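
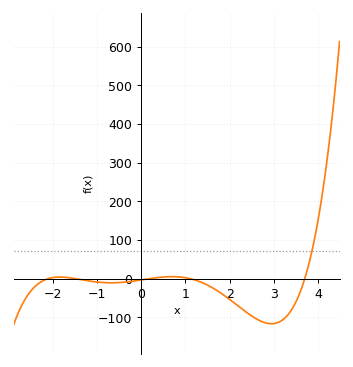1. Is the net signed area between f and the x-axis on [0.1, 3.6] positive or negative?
negative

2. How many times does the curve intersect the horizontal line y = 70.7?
1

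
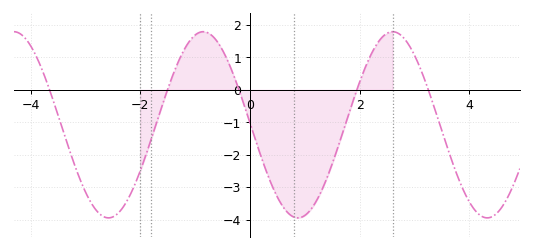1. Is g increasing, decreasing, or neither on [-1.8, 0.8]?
neither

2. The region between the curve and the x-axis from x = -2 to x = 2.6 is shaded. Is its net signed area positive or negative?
negative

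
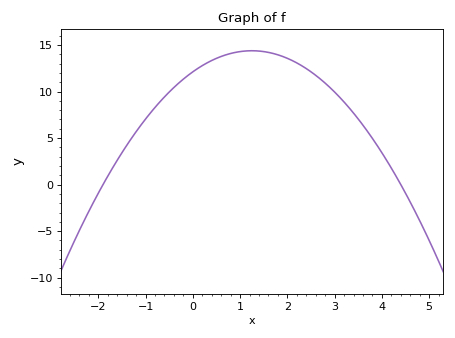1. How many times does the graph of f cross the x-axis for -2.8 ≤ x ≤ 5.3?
2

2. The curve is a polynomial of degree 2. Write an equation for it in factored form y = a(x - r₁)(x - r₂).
y = -1.45(x + 1.9)(x - 4.4)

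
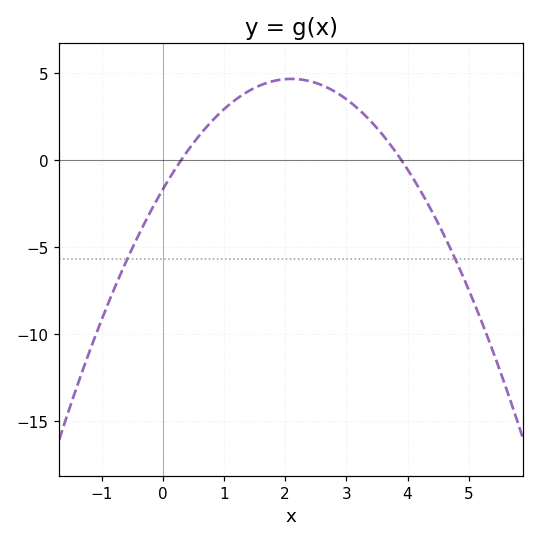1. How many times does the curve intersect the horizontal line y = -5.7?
2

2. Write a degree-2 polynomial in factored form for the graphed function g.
y = -1.44(x - 0.3)(x - 3.9)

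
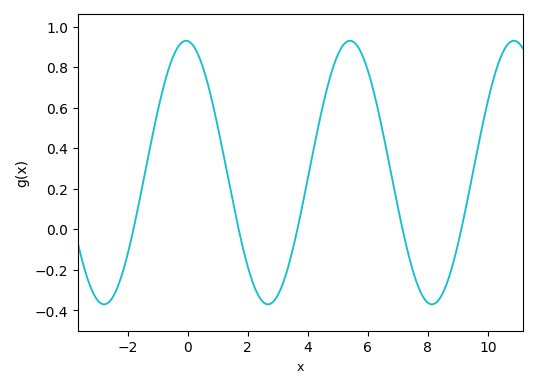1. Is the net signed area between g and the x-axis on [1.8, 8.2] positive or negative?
positive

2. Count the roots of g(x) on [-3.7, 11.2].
5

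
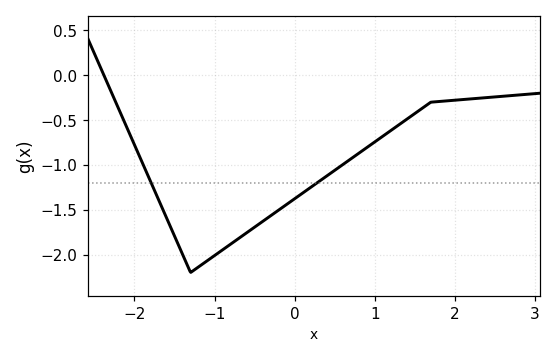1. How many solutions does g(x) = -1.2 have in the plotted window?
2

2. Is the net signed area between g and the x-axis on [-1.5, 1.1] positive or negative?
negative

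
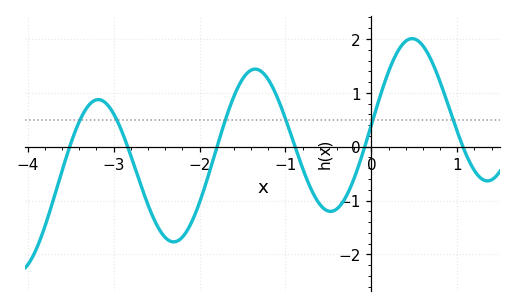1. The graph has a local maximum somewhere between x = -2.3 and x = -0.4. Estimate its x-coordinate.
-1.4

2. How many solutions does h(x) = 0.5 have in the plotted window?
6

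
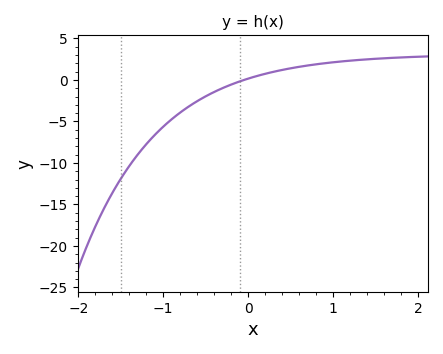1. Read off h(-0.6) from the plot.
-2.5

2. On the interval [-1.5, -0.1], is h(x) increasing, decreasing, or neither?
increasing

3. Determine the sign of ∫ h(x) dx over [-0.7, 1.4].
positive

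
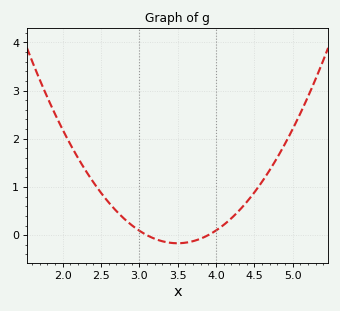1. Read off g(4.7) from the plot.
1.34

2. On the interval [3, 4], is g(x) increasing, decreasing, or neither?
neither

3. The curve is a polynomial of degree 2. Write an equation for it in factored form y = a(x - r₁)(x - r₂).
y = 1.05(x - 3.1)(x - 3.9)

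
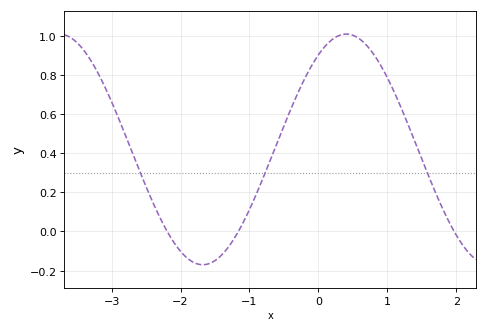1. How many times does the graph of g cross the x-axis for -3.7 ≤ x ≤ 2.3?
3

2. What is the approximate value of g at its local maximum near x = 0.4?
1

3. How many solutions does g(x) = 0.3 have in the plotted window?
3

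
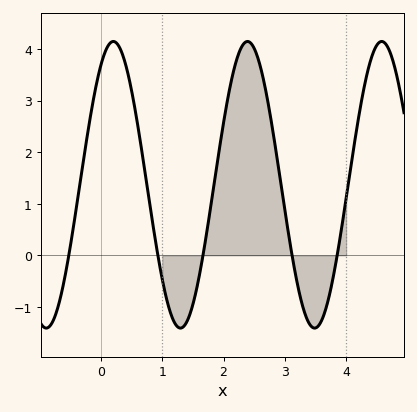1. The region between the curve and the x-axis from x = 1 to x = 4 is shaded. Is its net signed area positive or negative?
positive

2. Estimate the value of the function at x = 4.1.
1.9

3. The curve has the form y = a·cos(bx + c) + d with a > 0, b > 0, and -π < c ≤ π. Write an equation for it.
y = 2.78cos(2.87x - 0.58) + 1.37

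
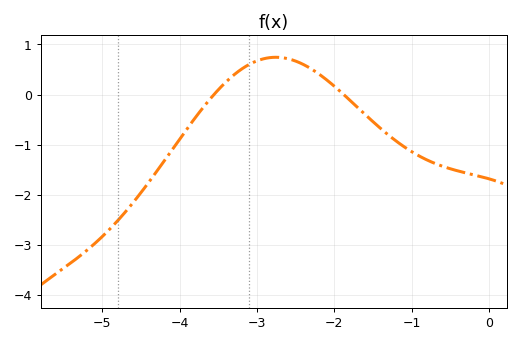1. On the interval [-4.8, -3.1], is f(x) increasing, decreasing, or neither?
increasing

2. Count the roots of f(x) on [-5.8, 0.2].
2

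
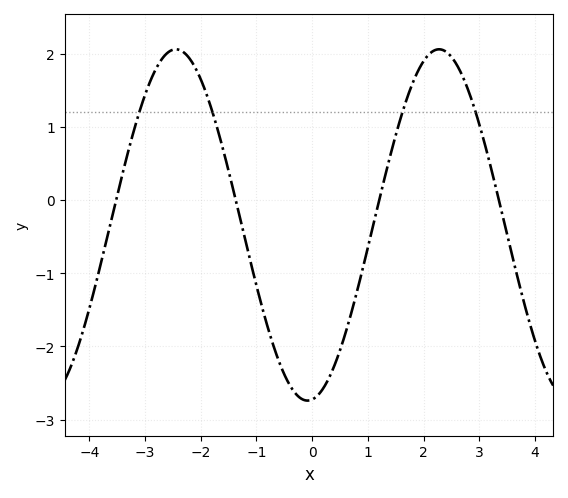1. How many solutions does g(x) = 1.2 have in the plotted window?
4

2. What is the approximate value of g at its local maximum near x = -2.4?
2.1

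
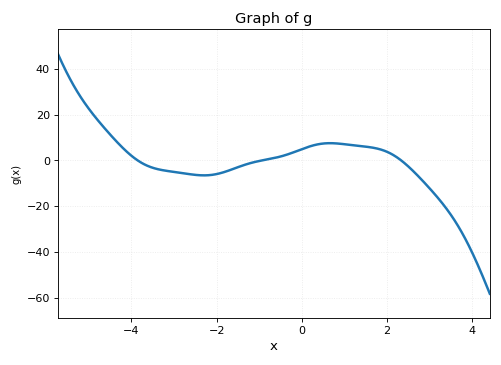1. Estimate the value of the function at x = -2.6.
-6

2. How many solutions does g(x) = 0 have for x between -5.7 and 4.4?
3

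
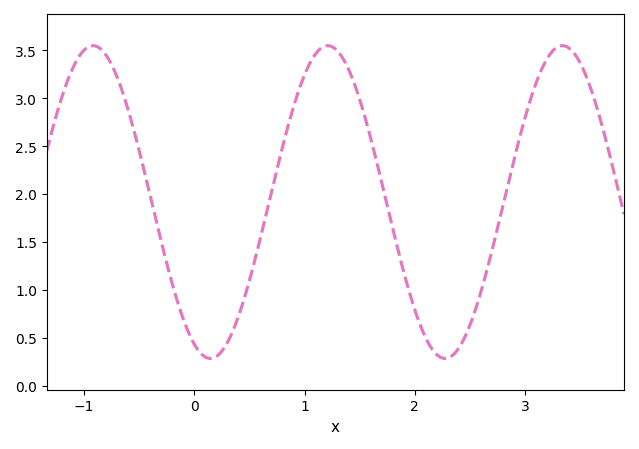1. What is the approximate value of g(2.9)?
2.36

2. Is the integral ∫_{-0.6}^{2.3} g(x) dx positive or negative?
positive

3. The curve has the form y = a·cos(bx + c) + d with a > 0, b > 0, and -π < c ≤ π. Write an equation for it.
y = 1.63cos(2.95x + 2.71) + 1.92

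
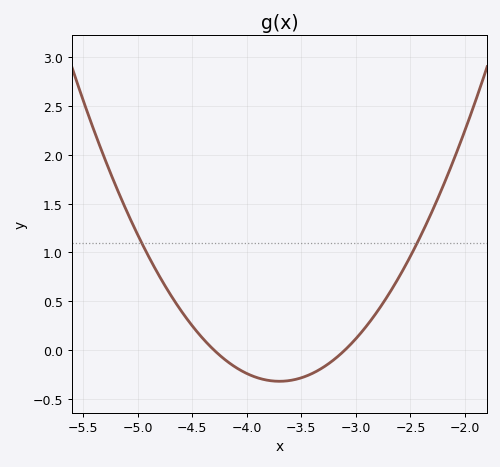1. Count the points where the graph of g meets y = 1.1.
2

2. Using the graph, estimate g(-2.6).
0.756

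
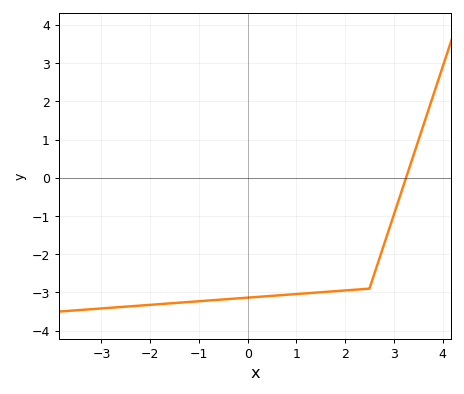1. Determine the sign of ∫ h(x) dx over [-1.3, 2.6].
negative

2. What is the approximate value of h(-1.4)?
-3.27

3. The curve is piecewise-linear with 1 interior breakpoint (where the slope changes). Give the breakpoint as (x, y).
(2.5, -2.9)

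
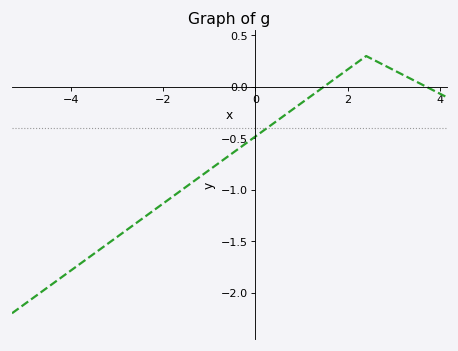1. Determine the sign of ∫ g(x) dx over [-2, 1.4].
negative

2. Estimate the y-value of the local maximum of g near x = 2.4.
0.3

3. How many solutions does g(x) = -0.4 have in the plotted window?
1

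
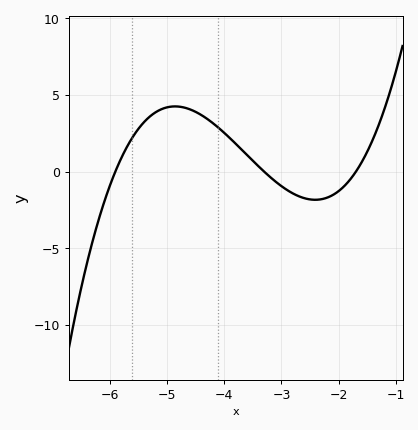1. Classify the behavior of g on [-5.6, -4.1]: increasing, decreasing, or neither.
neither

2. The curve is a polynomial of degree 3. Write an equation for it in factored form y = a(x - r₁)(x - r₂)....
y = 0.83(x + 5.9)(x + 3.3)(x + 1.7)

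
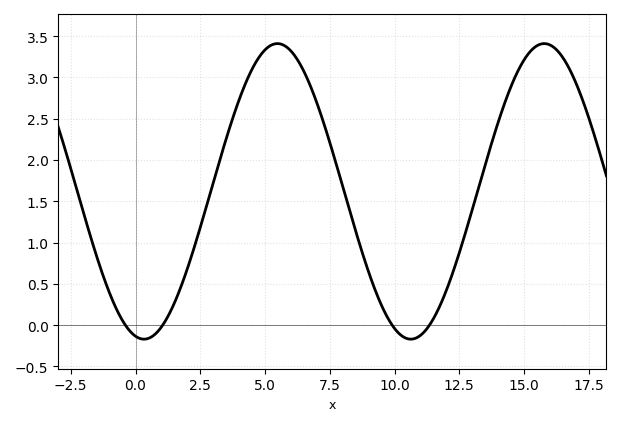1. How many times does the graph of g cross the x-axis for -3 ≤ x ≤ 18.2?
4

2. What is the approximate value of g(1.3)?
0.135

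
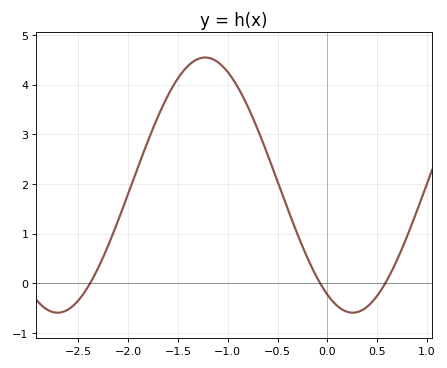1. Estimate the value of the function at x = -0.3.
0.99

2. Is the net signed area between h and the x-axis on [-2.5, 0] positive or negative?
positive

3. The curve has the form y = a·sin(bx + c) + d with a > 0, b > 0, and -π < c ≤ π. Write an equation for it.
y = 2.57sin(2.12x - 2.11) + 1.98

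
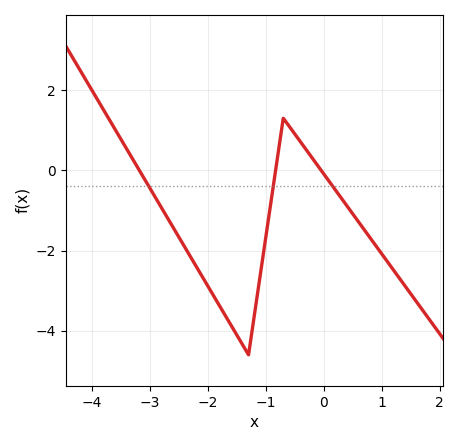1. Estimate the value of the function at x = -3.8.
1.4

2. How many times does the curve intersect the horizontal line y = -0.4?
3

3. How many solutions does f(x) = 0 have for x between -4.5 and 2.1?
3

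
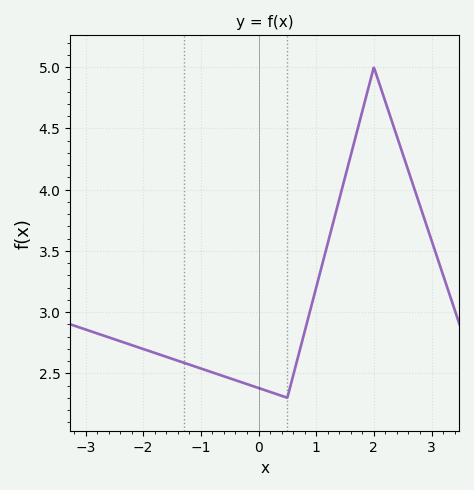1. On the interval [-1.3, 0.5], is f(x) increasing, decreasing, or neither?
decreasing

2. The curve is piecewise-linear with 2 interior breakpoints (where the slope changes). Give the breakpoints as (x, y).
(0.5, 2.3); (2, 5)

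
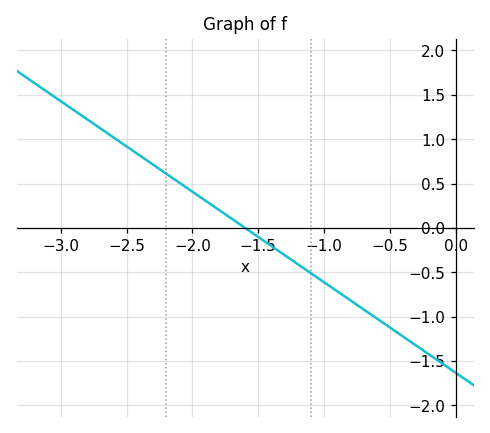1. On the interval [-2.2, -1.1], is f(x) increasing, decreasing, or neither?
decreasing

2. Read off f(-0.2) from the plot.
-1.43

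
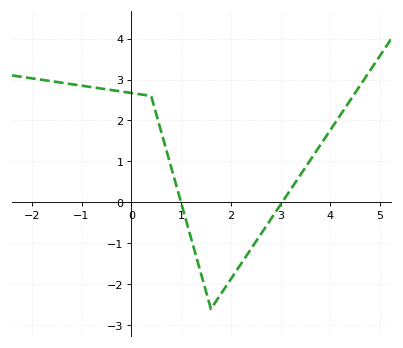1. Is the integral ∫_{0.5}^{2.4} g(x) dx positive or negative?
negative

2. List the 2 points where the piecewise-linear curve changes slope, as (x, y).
(0.4, 2.6); (1.6, -2.6)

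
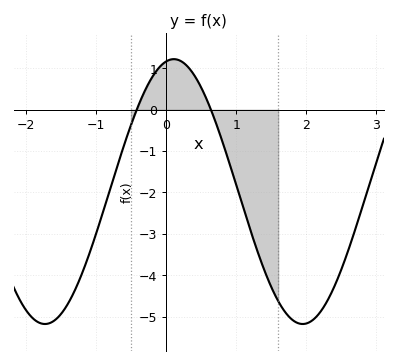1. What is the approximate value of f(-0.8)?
-1.9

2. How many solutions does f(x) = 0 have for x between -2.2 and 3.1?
2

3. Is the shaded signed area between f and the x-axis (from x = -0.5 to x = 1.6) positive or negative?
negative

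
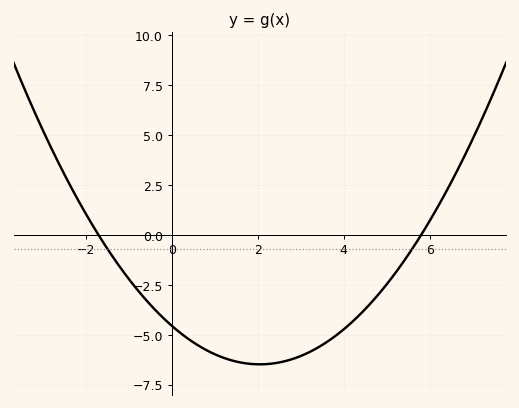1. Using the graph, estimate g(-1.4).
-1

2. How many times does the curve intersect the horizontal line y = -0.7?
2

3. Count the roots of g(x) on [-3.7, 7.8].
2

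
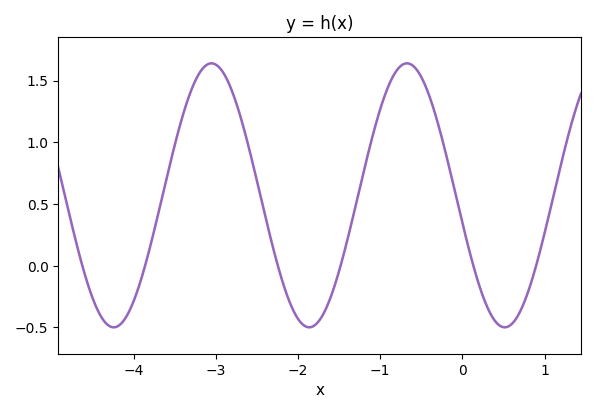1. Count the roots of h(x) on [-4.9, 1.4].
6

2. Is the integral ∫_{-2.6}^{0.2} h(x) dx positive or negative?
positive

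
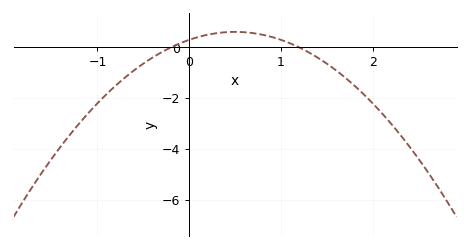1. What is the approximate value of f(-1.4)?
-3.9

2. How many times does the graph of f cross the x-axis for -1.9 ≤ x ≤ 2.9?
2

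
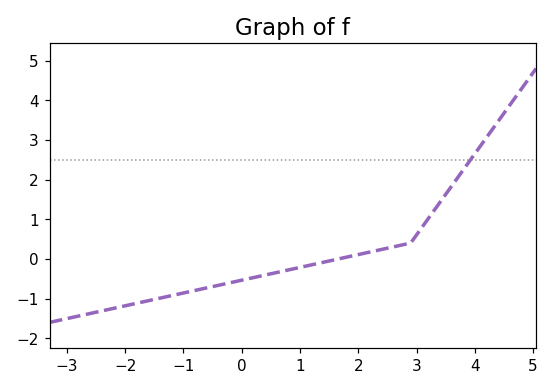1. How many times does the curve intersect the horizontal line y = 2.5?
1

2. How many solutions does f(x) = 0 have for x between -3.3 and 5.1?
1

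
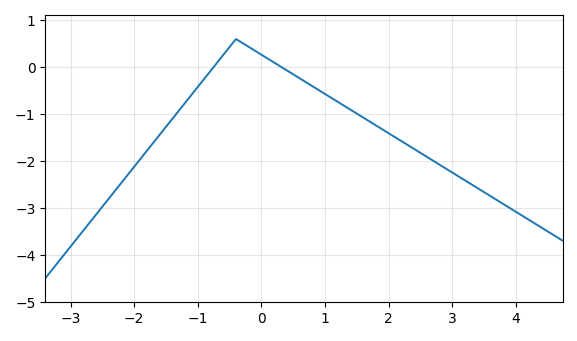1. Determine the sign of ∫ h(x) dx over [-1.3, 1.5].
negative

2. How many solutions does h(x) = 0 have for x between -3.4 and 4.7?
2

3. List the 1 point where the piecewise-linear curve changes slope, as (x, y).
(-0.4, 0.6)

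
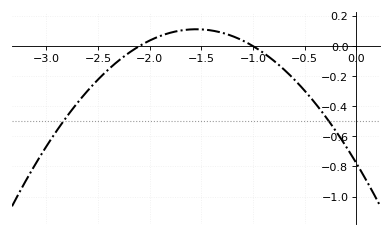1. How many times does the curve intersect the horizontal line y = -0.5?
2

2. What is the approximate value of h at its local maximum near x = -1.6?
0.12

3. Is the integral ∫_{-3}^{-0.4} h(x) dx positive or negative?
negative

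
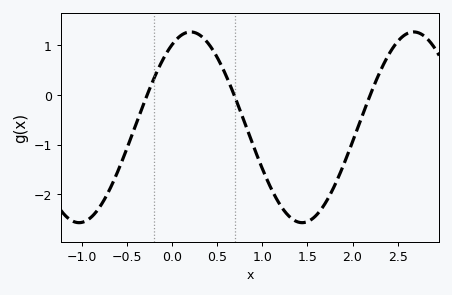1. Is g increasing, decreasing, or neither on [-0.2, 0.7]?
neither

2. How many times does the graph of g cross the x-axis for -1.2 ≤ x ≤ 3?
3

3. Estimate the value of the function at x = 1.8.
-1.83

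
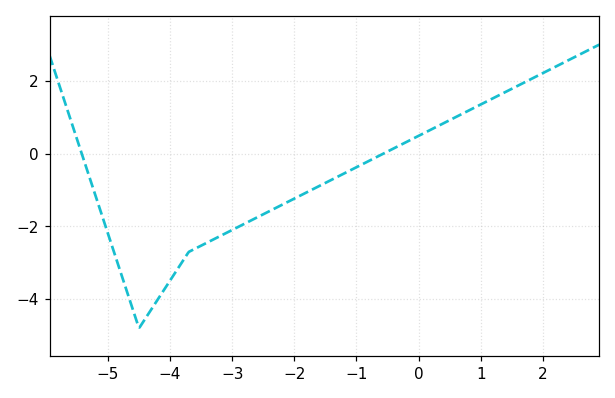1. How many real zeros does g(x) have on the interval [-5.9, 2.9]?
2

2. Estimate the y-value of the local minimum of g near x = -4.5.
-4.79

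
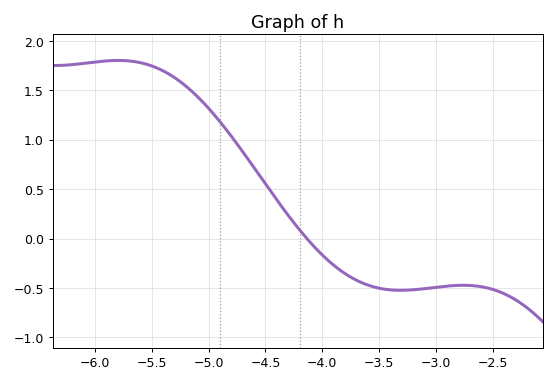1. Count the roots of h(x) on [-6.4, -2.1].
1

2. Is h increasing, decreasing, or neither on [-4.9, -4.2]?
decreasing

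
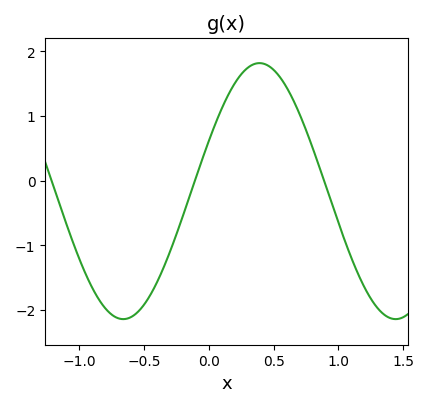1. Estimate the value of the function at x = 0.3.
1.75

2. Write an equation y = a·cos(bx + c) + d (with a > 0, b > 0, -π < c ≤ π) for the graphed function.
y = 1.98cos(2.99x - 1.17) - 0.16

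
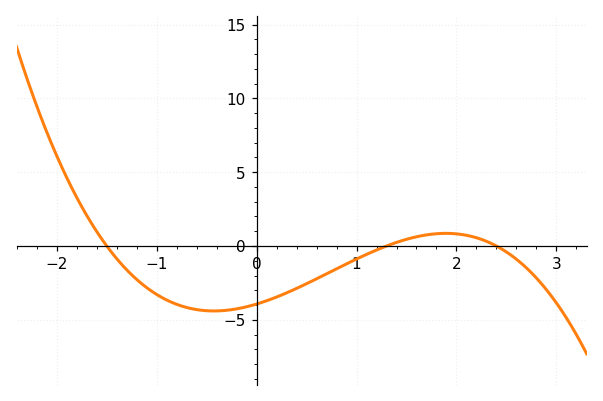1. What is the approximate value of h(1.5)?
0.454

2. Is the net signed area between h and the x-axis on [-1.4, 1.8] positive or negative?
negative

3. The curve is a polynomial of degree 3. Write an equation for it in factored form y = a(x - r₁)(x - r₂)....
y = -0.84(x + 1.5)(x - 1.3)(x - 2.4)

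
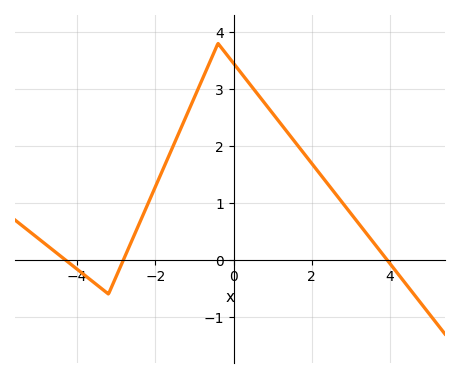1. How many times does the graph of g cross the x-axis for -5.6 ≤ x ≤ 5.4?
3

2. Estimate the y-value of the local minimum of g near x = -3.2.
-0.6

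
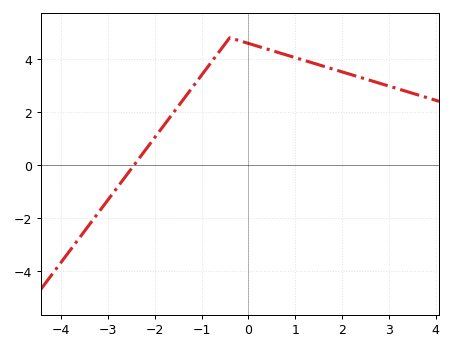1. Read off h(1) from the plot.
4.05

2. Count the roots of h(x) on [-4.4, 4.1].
1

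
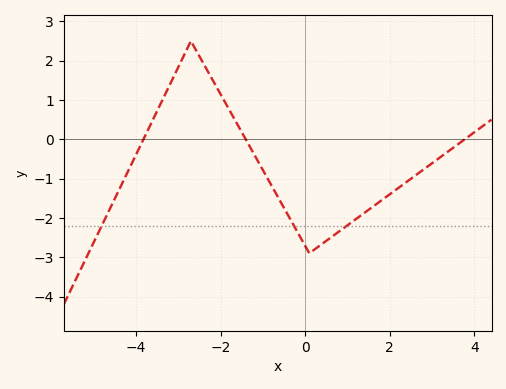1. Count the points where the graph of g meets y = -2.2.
3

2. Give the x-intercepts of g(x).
-3.82, -1.4, 3.78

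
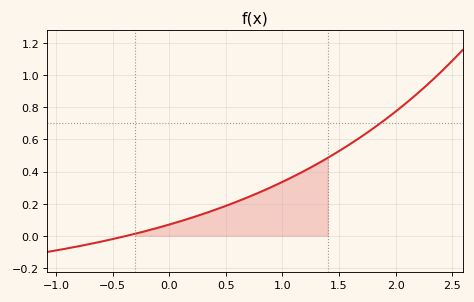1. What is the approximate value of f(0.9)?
0.303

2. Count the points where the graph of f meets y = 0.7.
1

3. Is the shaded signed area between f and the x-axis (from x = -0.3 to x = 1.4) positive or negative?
positive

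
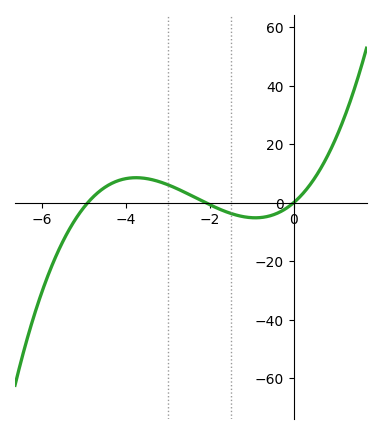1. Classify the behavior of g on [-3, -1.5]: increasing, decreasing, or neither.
decreasing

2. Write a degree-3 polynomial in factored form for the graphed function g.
y = 1.2(x + 4.9)(x + 2.1)(x - 0)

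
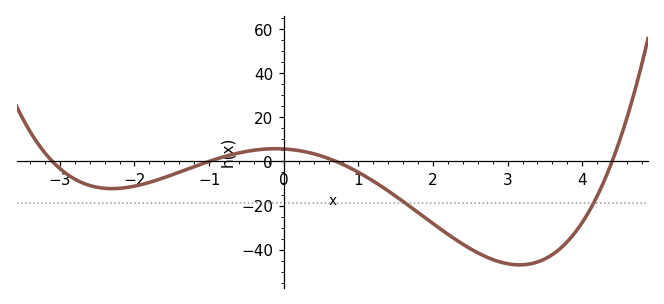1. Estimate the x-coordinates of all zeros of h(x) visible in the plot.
-3.2, -1, 0.6, 4.4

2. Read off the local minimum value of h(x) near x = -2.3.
-12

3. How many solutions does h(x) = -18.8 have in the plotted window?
2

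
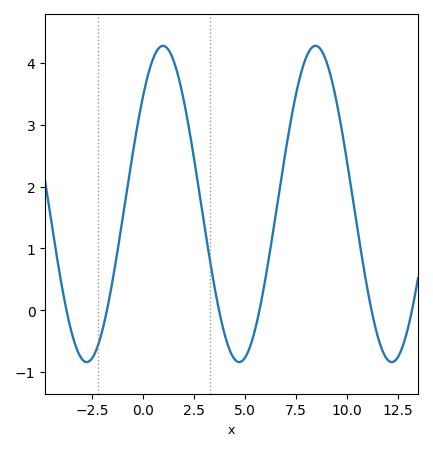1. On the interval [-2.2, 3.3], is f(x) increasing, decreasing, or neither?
neither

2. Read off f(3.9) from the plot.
-0.247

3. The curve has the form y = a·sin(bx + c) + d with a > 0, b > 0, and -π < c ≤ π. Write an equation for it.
y = 2.56sin(0.84x + 0.742) + 1.72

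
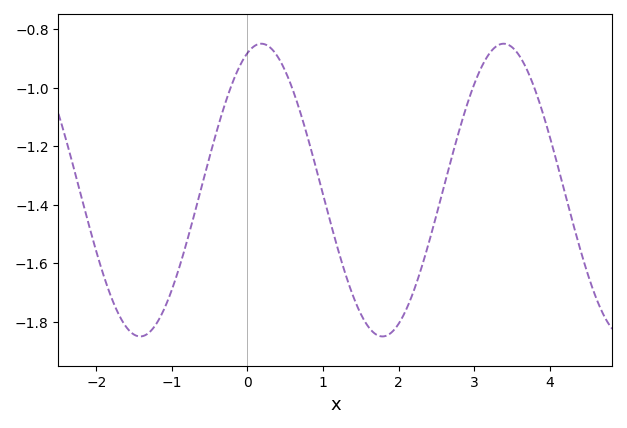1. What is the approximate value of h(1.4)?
-1.72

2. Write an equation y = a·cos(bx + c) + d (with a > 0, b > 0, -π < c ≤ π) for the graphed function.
y = 0.5cos(2x - 0.36) - 1.35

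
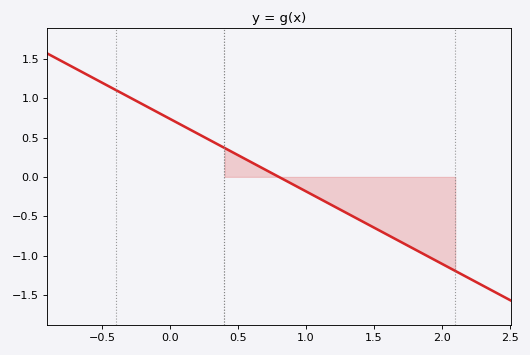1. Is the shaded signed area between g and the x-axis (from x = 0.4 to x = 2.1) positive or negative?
negative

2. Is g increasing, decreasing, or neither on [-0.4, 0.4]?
decreasing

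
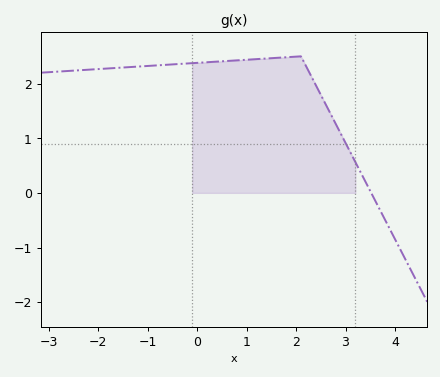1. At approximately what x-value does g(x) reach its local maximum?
2.1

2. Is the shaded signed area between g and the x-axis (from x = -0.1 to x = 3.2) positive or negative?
positive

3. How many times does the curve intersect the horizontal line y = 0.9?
1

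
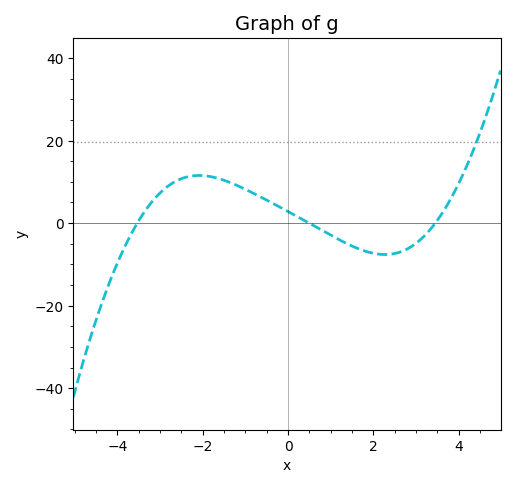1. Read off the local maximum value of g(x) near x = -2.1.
12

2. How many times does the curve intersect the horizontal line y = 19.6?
1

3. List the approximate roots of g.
-3.6, 0.4, 3.4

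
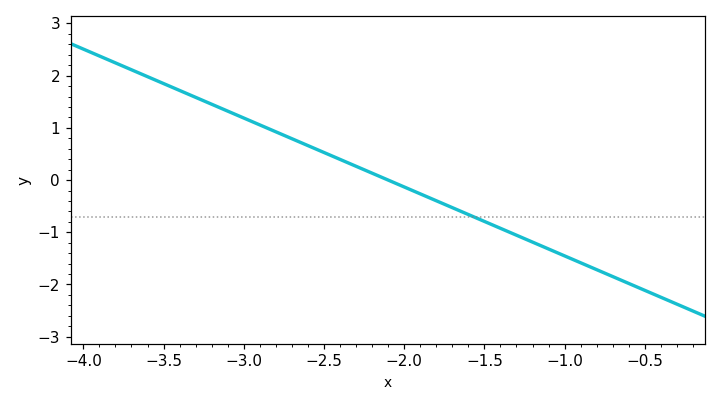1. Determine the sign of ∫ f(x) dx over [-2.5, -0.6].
negative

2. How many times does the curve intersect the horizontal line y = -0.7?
1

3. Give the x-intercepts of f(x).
-2.1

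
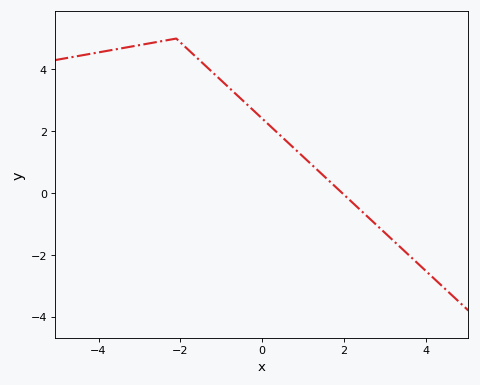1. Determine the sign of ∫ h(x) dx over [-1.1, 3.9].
positive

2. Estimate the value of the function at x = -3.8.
4.6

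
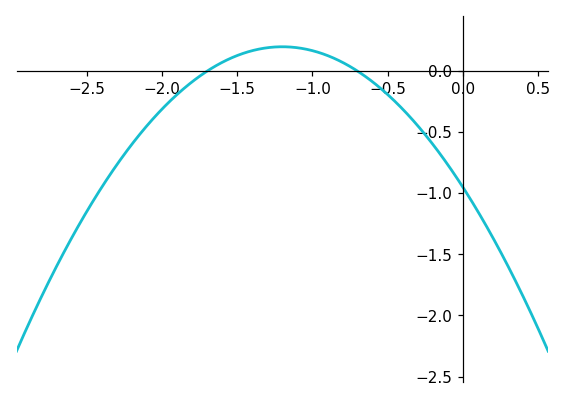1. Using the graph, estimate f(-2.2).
-0.6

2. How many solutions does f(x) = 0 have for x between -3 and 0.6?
2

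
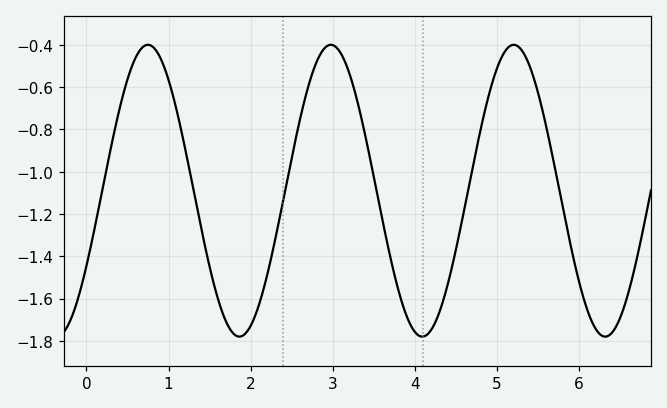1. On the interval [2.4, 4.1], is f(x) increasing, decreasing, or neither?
neither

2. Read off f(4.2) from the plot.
-1.74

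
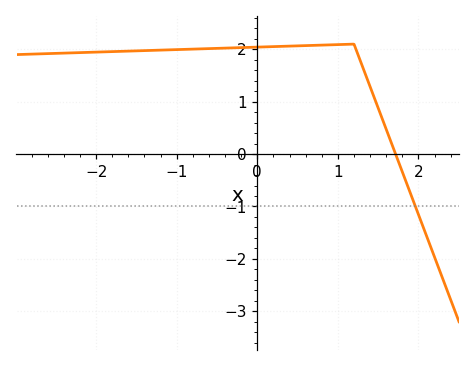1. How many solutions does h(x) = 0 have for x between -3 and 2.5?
1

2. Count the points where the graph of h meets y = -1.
1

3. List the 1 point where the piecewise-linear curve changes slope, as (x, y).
(1.2, 2.1)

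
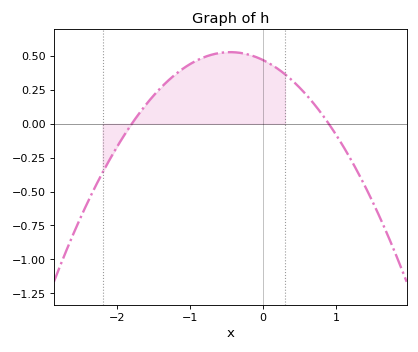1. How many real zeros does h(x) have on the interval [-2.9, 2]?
2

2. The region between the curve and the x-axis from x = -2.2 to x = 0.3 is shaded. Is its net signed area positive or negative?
positive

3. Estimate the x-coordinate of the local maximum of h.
-0.45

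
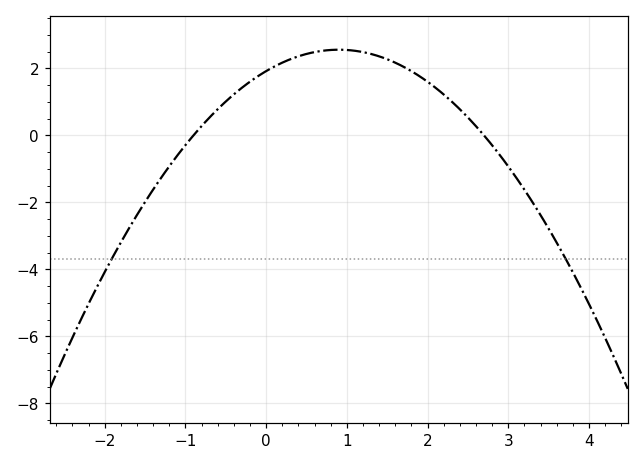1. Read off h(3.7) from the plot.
-3.6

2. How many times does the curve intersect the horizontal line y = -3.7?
2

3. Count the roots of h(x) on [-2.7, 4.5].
2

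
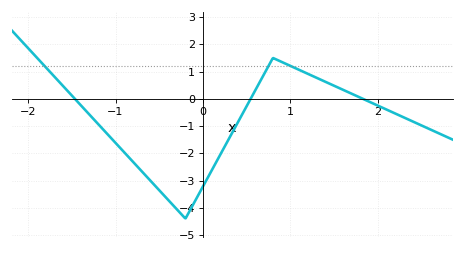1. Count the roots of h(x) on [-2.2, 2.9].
3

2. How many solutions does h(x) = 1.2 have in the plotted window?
3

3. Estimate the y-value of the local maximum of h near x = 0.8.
1.5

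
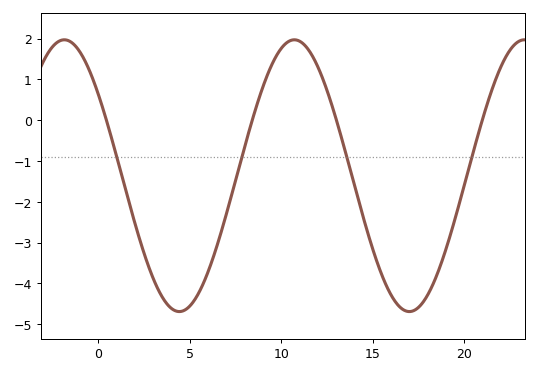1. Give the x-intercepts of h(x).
0.5, 8.5, 13, 21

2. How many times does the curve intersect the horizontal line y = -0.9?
4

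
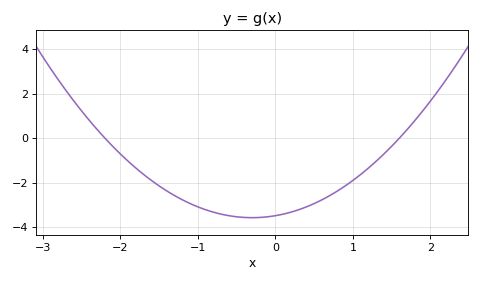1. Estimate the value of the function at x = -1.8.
-1.35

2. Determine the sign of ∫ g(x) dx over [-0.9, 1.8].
negative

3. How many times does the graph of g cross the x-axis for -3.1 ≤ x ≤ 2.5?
2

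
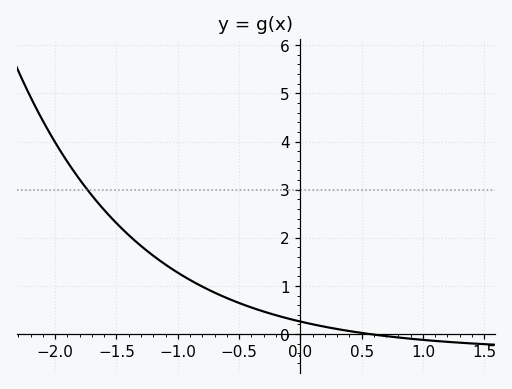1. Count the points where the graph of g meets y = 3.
1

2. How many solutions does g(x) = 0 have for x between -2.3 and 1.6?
1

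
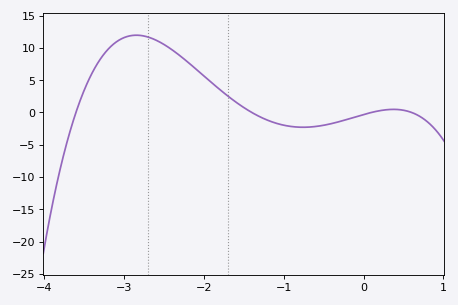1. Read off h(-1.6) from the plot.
1.5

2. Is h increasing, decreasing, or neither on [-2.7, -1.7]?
decreasing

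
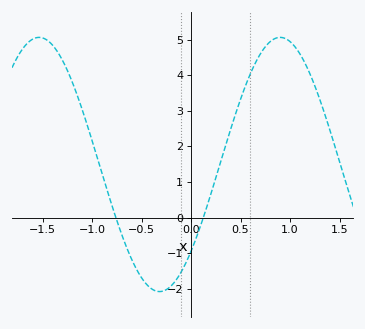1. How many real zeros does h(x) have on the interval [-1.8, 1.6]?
2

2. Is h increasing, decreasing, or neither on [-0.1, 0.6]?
increasing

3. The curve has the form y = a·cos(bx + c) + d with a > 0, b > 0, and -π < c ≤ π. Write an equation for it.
y = 3.57cos(2.58x - 2.32) + 1.49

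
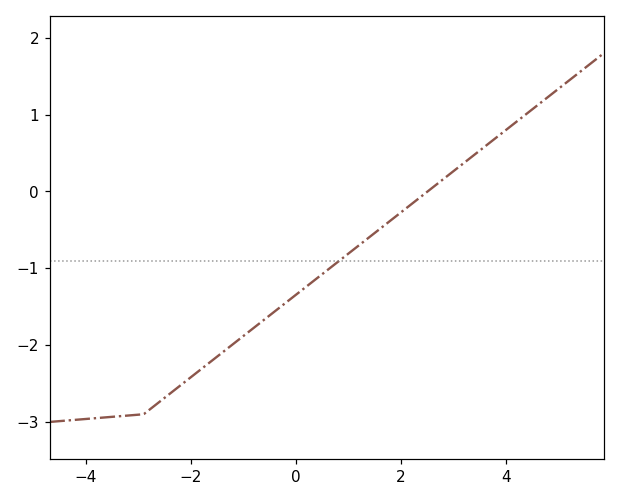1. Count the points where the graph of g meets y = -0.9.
1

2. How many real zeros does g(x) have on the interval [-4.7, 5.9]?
1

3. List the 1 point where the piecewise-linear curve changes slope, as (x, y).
(-2.9, -2.9)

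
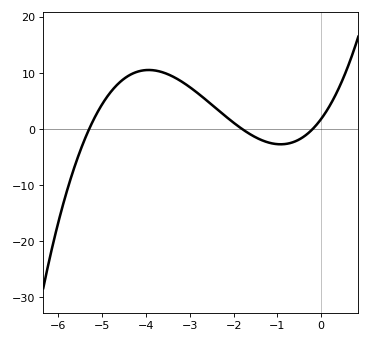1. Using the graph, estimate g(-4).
10.5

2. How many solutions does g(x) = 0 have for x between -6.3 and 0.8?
3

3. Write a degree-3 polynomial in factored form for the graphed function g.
y = 0.97(x + 5.3)(x + 1.8)(x + 0.2)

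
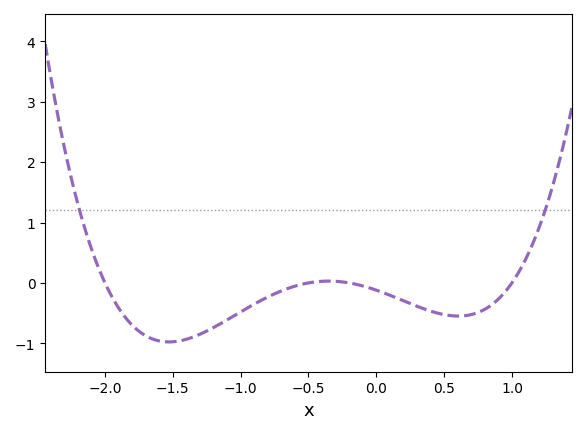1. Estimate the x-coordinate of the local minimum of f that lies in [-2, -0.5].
-1.5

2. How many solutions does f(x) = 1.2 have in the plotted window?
2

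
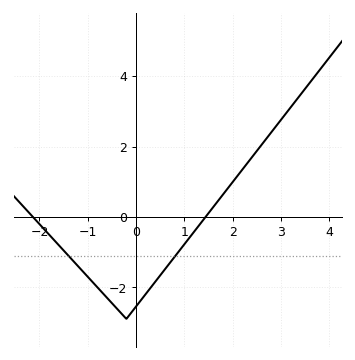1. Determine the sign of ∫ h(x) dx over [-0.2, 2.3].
negative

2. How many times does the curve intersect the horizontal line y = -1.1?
2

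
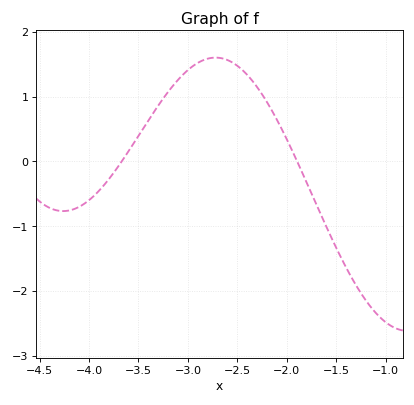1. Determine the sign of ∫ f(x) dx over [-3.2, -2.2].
positive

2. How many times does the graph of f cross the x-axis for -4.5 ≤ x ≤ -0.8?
2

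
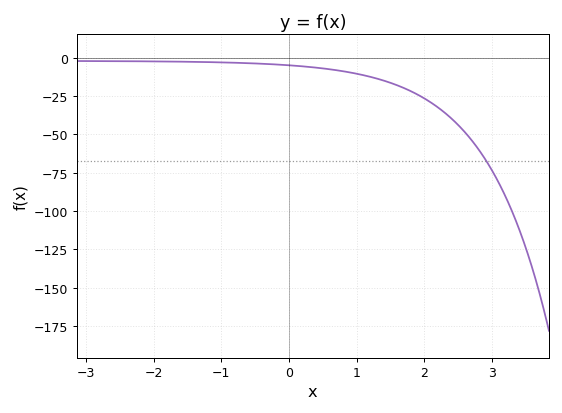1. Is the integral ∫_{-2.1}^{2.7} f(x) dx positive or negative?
negative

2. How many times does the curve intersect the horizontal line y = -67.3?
1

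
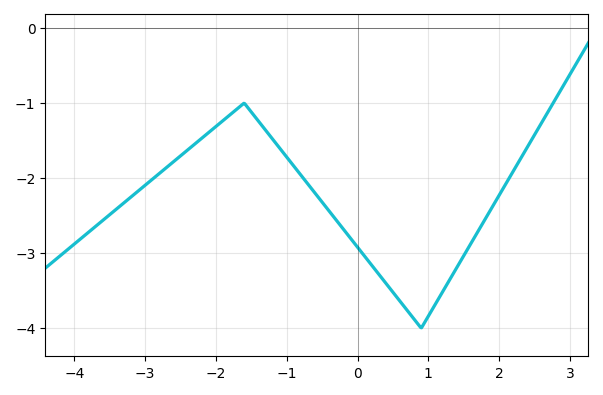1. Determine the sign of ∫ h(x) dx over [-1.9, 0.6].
negative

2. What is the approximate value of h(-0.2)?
-2.68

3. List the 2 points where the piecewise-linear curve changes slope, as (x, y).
(-1.6, -1); (0.9, -4)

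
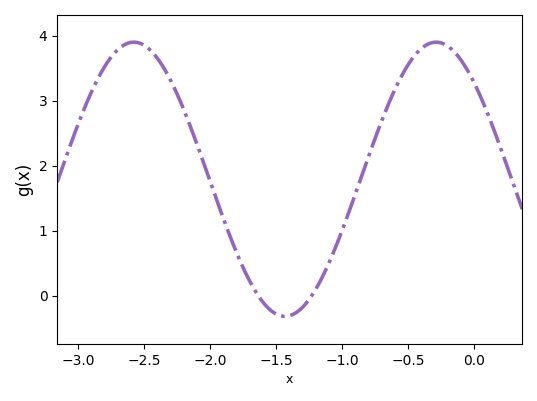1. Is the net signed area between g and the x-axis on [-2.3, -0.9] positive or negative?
positive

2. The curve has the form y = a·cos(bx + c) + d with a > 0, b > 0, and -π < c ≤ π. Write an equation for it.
y = 2.11cos(2.7x + 0.78) + 1.79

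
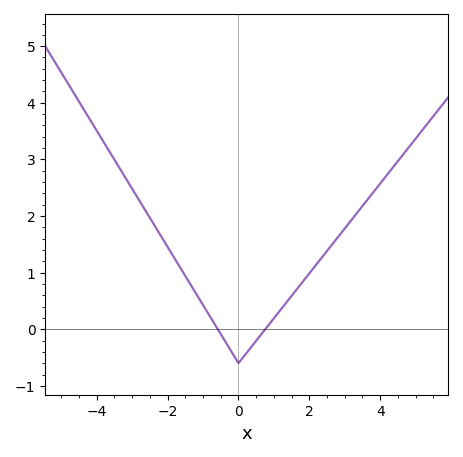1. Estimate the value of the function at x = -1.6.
1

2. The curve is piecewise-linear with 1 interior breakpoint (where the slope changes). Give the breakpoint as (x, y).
(0, -0.6)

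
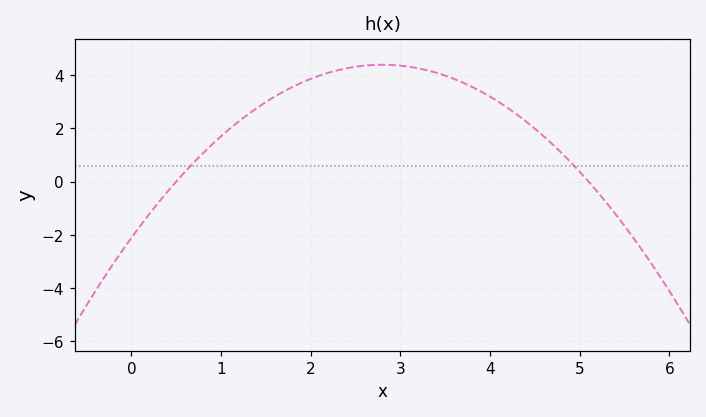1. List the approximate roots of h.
0.5, 5.1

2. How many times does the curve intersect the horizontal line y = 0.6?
2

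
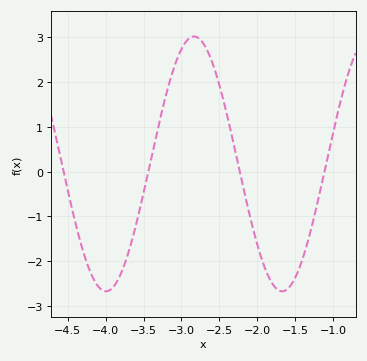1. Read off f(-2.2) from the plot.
-0.253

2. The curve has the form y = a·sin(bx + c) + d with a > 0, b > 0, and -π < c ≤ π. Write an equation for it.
y = 2.84sin(2.71x + 2.97) + 0.17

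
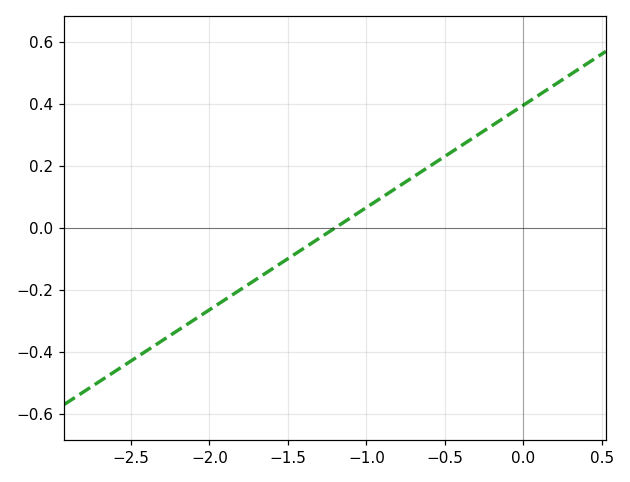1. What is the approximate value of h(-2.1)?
-0.3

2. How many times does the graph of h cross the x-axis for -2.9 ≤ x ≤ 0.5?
1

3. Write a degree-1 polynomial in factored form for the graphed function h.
y = 0.33(x + 1.2)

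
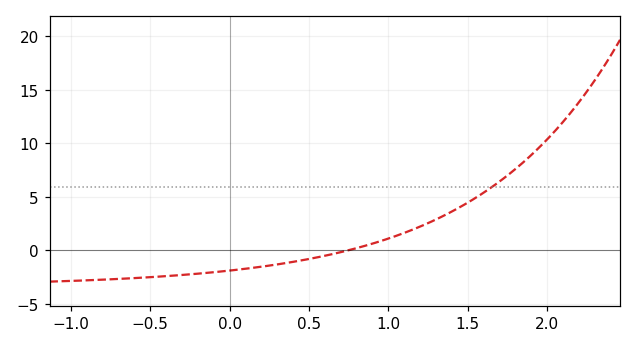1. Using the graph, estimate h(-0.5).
-2.5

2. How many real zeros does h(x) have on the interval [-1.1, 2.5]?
1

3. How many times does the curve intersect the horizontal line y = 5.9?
1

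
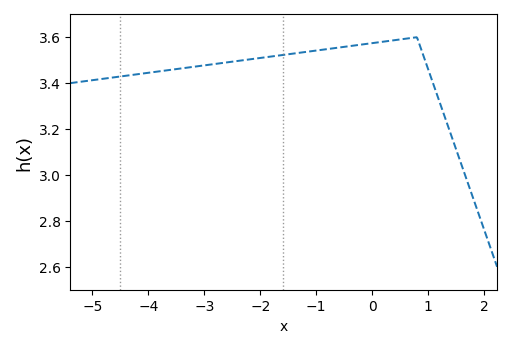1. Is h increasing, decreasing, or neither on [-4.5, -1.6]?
increasing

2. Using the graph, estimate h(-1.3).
3.53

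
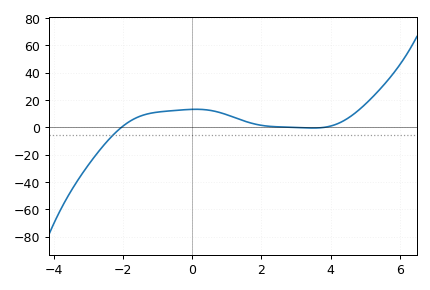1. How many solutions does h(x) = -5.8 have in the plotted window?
1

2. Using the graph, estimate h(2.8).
0.086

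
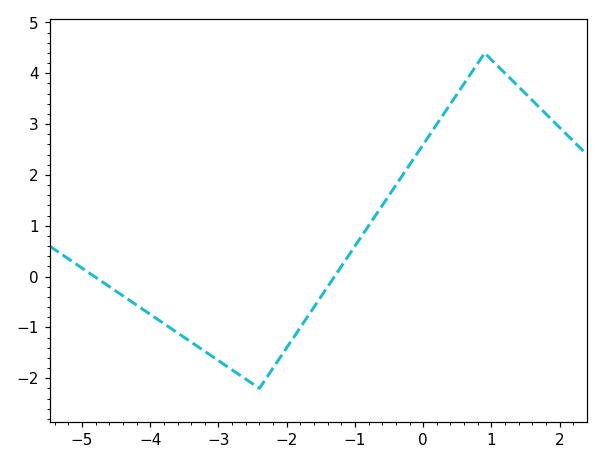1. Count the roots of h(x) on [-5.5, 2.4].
2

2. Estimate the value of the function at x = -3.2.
-1.47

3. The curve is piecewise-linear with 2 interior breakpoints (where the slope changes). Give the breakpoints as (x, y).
(-2.4, -2.2); (0.9, 4.4)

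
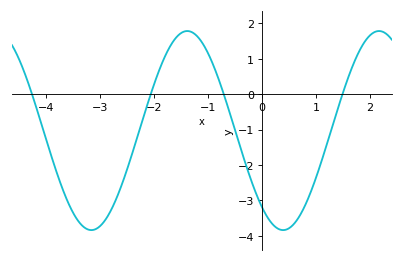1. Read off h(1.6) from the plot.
0.485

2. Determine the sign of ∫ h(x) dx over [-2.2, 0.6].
negative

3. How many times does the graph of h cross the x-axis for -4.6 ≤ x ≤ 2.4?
4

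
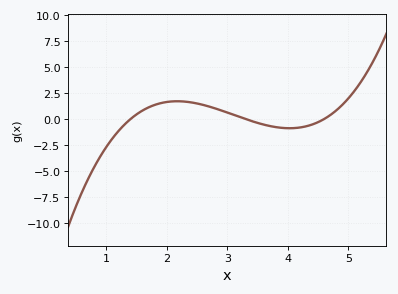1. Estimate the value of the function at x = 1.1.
-1.87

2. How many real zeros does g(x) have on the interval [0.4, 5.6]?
3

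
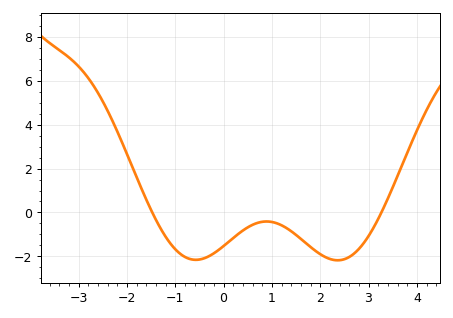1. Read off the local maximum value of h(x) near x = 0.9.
-0.41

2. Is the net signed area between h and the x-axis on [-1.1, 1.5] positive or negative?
negative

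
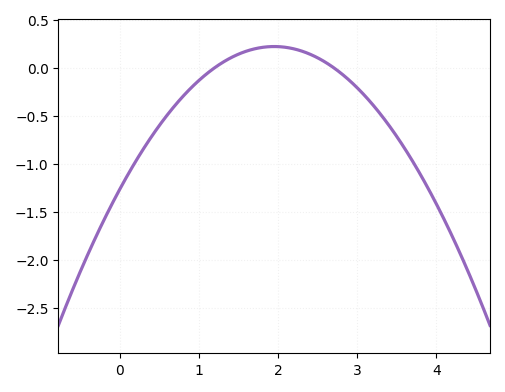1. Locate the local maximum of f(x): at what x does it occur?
2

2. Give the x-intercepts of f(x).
1.2, 2.7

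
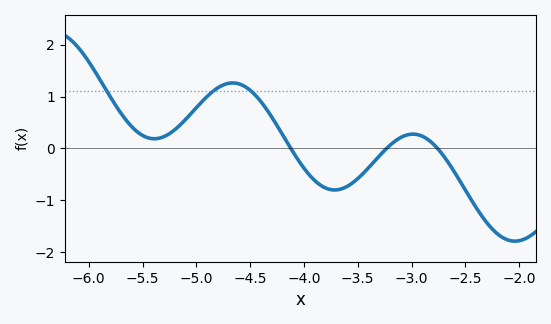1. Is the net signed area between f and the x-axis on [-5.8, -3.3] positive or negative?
positive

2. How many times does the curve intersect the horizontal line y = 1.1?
3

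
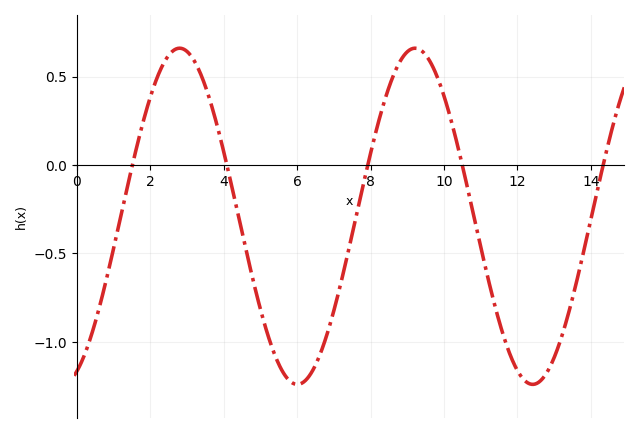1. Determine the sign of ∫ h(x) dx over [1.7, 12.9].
negative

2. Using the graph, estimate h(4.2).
-0.1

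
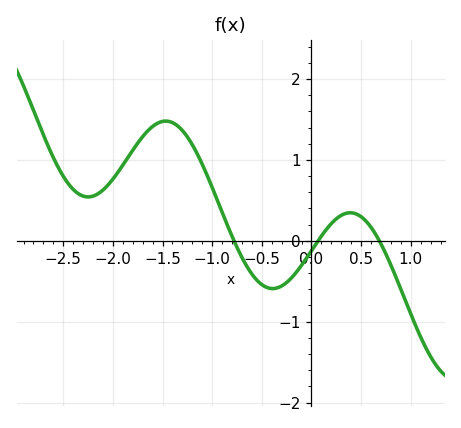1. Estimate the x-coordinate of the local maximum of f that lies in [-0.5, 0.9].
0.39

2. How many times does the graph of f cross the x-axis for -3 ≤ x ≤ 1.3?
3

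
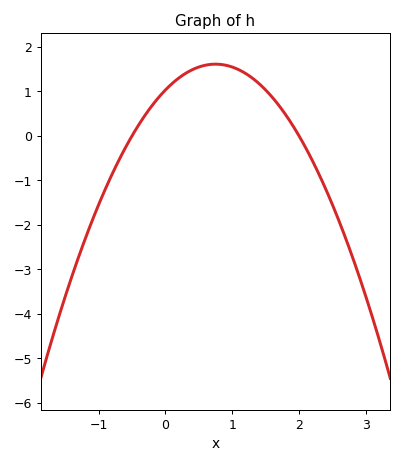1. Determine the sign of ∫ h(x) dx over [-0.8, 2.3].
positive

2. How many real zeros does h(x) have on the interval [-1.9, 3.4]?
2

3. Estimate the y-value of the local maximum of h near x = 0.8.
1.61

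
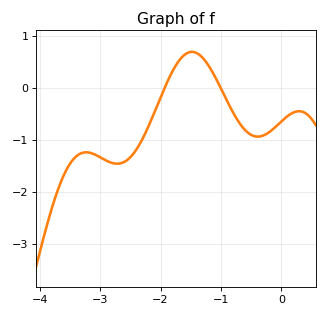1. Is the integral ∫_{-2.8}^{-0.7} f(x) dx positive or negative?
negative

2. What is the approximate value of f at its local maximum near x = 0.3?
-0.45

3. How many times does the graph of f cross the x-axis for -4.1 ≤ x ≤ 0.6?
2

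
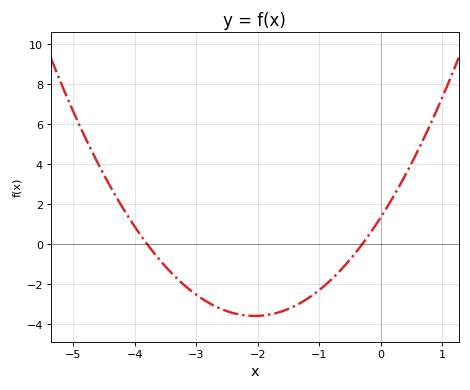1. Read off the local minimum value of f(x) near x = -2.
-3.6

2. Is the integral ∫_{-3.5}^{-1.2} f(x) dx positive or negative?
negative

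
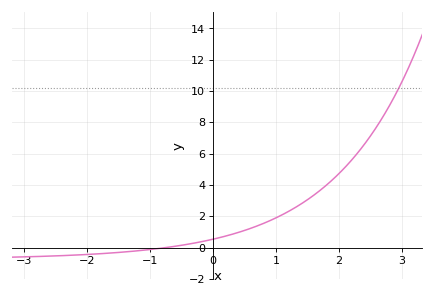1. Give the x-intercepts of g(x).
-0.8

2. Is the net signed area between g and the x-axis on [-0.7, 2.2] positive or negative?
positive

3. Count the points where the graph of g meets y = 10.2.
1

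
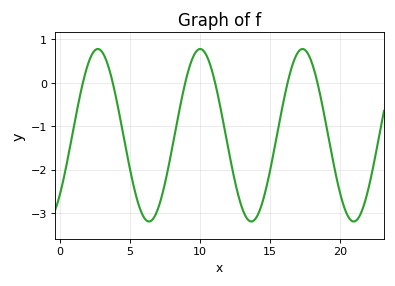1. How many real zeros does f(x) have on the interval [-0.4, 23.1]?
6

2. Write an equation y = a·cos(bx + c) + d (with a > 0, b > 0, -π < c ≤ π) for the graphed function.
y = 1.99cos(0.86x - 2.34) - 1.21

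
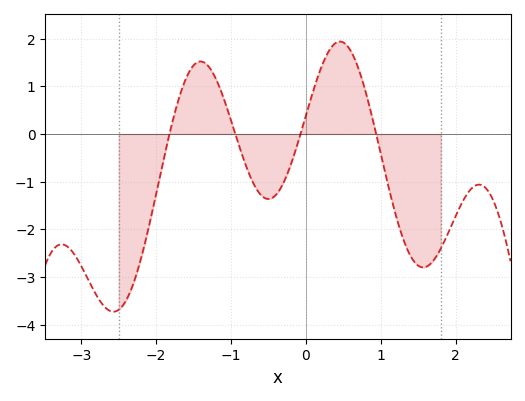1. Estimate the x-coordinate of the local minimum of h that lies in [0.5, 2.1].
1.6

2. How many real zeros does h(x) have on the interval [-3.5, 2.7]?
4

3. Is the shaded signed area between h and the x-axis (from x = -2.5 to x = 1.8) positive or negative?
negative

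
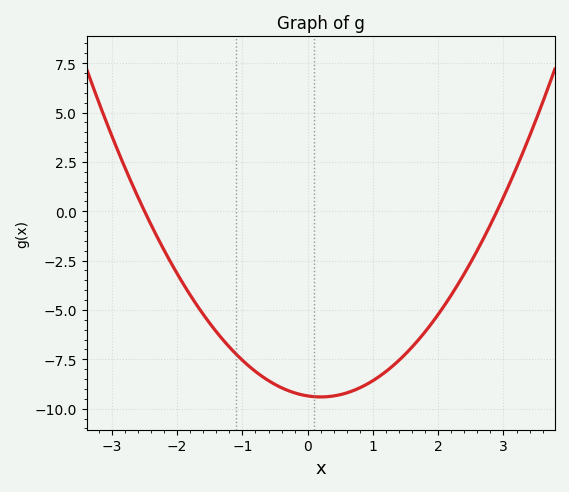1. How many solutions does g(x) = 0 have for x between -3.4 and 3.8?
2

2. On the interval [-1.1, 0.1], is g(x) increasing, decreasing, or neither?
decreasing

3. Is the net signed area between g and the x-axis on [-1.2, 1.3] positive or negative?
negative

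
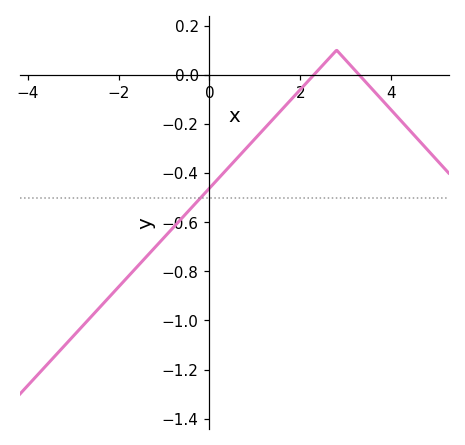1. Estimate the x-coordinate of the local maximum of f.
2.8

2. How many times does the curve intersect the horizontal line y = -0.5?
1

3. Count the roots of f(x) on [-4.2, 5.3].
2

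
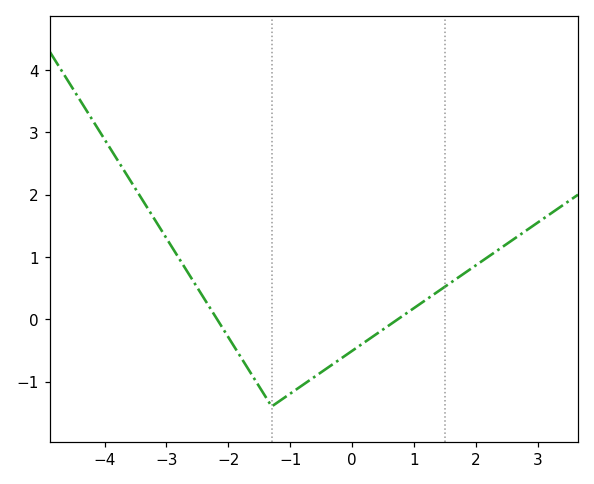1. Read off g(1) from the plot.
0.18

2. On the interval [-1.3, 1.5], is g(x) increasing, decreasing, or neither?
increasing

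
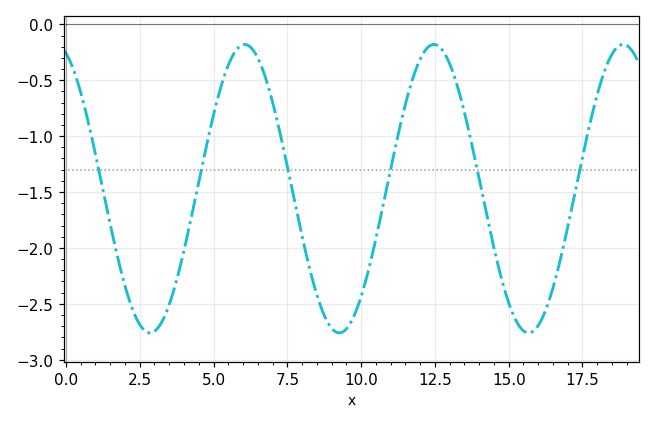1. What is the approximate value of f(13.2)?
-0.5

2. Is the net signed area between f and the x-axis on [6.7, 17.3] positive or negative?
negative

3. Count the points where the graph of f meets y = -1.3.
6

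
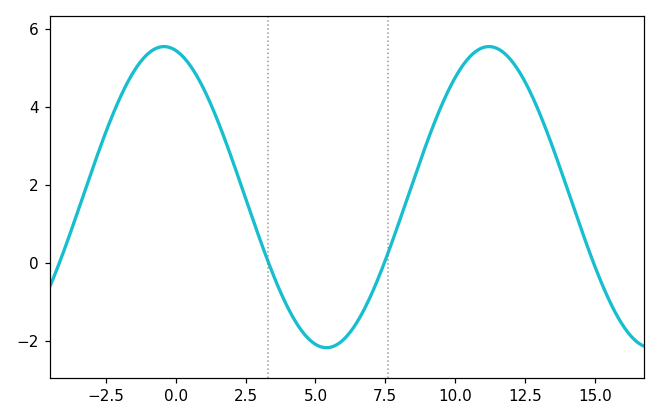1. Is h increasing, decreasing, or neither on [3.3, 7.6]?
neither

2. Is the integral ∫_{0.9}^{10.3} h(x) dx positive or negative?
positive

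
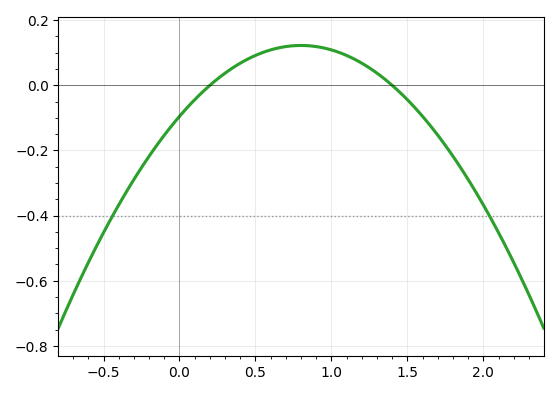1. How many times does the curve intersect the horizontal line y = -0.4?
2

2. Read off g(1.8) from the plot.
-0.218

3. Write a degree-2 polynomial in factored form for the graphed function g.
y = -0.34(x - 0.2)(x - 1.4)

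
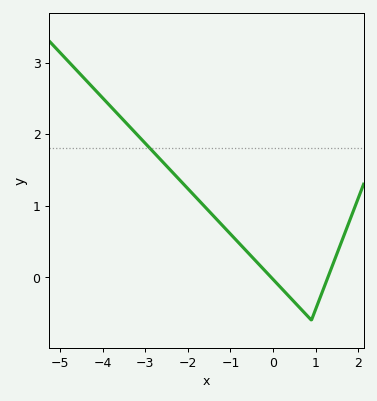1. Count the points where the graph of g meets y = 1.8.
1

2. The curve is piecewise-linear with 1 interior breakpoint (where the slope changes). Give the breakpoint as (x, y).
(0.9, -0.6)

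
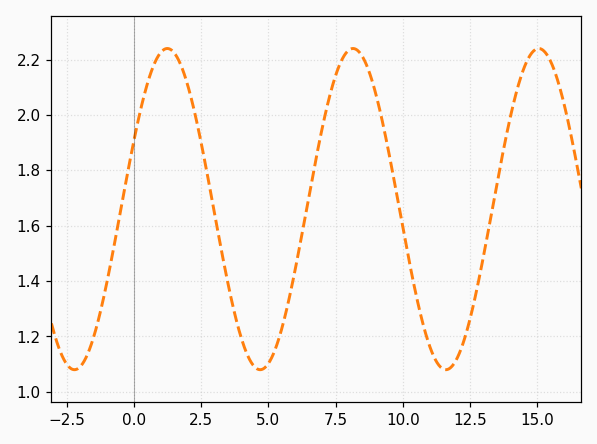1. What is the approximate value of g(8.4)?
2.22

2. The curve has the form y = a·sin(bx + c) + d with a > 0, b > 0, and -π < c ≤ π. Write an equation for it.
y = 0.58sin(0.91x + 0.44) + 1.66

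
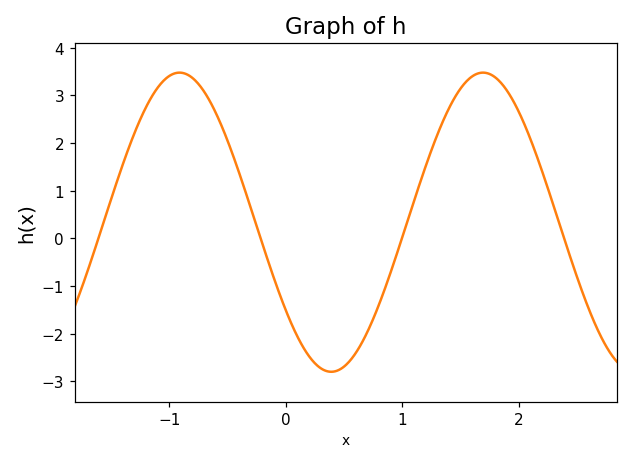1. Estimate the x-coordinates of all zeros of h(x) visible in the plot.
-1.61, -0.217, 0.996, 2.39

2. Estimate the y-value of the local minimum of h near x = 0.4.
-2.8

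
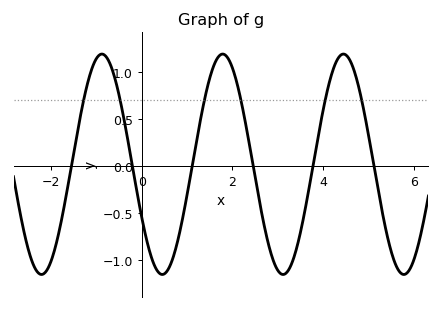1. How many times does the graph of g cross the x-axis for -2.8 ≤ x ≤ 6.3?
6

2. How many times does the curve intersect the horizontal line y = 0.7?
6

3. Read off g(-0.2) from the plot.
0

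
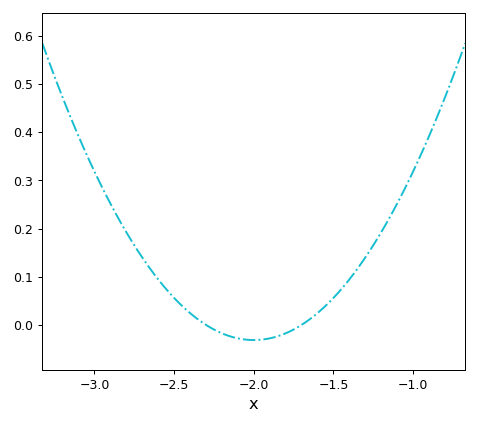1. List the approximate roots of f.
-2.3, -1.7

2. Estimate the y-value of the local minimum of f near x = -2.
-0.032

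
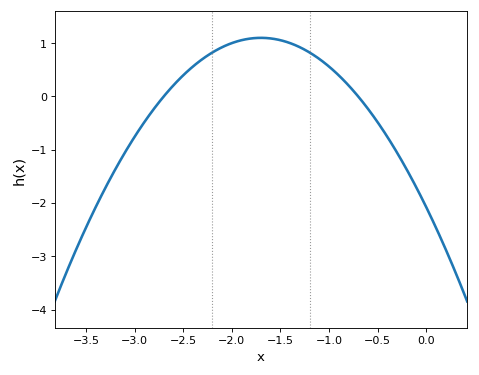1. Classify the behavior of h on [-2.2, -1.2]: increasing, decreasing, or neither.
neither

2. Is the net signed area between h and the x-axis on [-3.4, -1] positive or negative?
positive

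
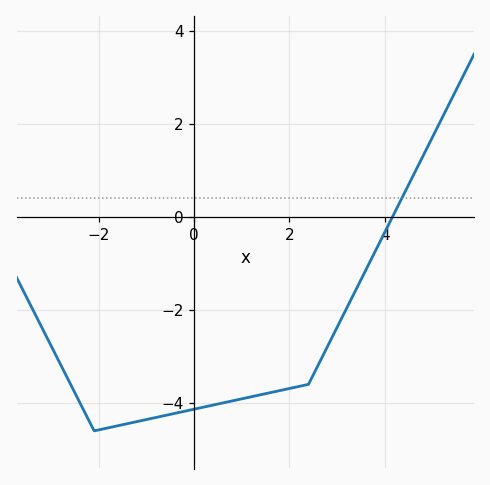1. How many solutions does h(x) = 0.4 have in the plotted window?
1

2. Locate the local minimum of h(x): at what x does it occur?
-2.1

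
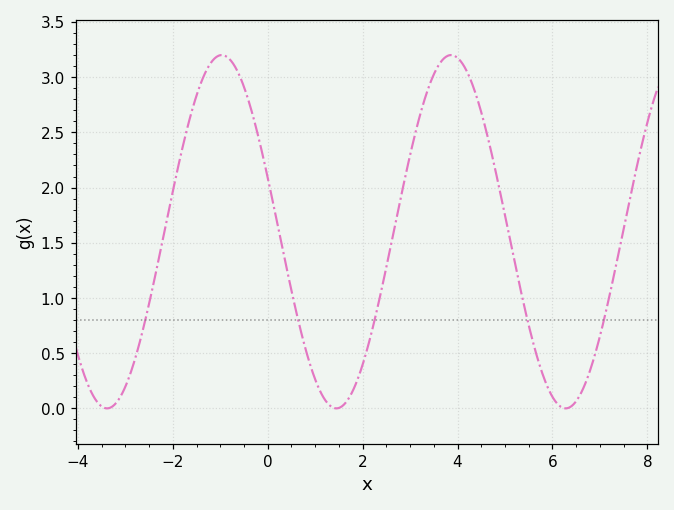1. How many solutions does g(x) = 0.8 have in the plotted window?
5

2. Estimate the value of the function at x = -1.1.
3.2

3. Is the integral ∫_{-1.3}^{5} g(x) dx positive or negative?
positive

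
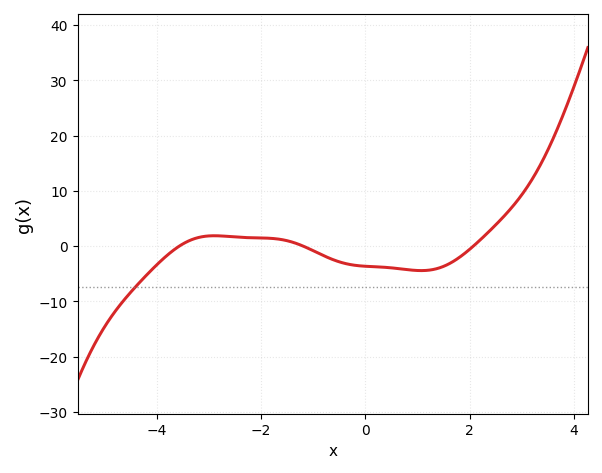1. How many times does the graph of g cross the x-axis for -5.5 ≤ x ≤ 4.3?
3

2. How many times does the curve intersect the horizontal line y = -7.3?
1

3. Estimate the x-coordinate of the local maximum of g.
-2.89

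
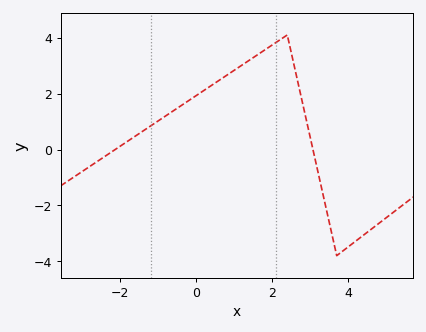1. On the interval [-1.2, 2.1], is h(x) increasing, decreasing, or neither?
increasing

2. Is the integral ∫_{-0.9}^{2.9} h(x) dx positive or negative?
positive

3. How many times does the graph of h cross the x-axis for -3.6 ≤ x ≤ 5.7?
2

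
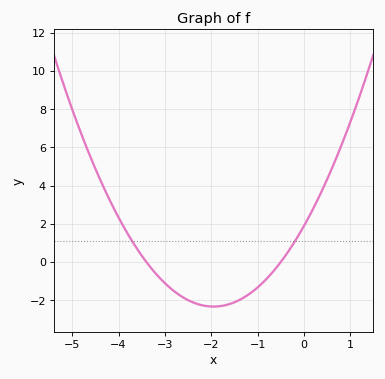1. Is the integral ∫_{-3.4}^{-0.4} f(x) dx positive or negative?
negative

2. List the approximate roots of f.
-3.4, -0.5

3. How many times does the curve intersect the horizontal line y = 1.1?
2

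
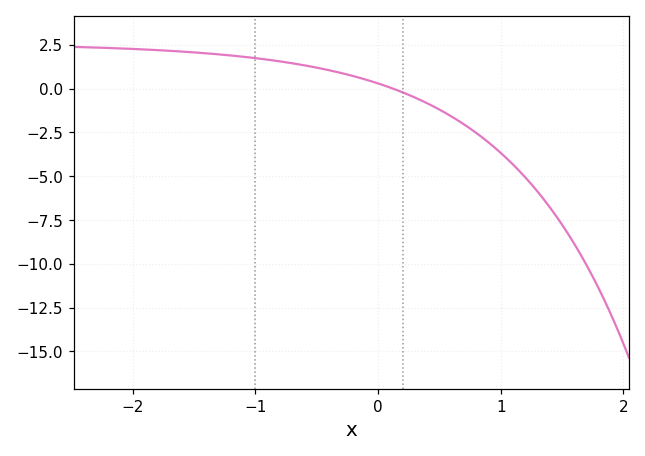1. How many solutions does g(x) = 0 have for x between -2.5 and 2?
1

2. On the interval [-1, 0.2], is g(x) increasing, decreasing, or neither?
decreasing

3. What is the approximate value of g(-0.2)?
0.5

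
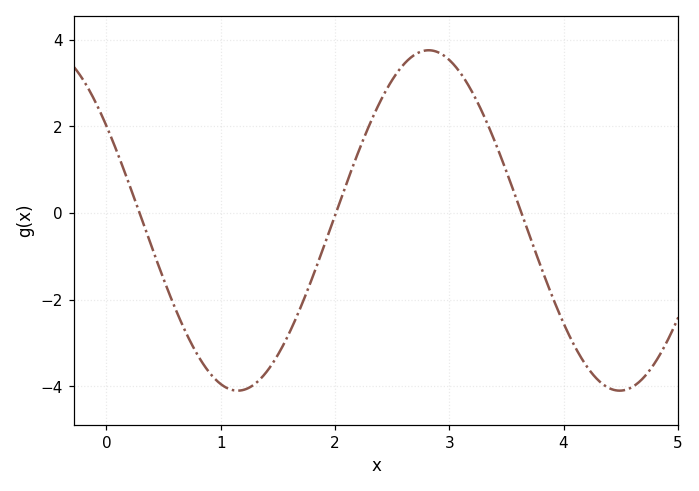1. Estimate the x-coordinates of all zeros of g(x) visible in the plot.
0.29, 2.01, 3.63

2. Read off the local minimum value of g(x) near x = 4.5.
-4.1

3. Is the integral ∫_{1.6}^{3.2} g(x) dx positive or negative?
positive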